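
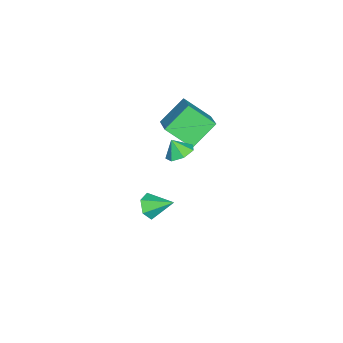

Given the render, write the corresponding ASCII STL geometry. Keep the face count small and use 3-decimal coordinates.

solid 
facet normal -0.014 -0.871 -0.492
outer loop
vertex 1.712 0.018 -3.13
vertex 1.407 0.454 -3.893
vertex 2.32 0.356 -3.746
endloop
endfacet
facet normal 0.694 0.061 0.718
outer loop
vertex 1.712 0.018 -3.13
vertex 2.32 0.356 -3.746
vertex 1.433 1.986 -3.027
endloop
endfacet
facet normal -0.014 -0.871 -0.492
outer loop
vertex 2.32 0.356 -3.746
vertex 1.407 0.454 -3.893
vertex 2.016 0.792 -4.509
endloop
endfacet
facet normal 0.865 0.498 -0.060
outer loop
vertex 2.32 0.356 -3.746
vertex 2.016 0.792 -4.509
vertex 1.433 1.986 -3.027
endloop
endfacet
facet normal -0.014 -0.871 -0.492
outer loop
vertex 2.016 0.792 -4.509
vertex 1.407 0.454 -3.893
vertex 1.102 0.89 -4.656
endloop
endfacet
facet normal 0.178 0.799 -0.574
outer loop
vertex 2.016 0.792 -4.509
vertex 1.102 0.89 -4.656
vertex 1.433 1.986 -3.027
endloop
endfacet
facet normal -0.015 -0.871 -0.492
outer loop
vertex 1.102 0.89 -4.656
vertex 1.407 0.454 -3.893
vertex 0.494 0.552 -4.039
endloop
endfacet
facet normal -0.682 0.664 -0.308
outer loop
vertex 1.102 0.89 -4.656
vertex 0.494 0.552 -4.039
vertex 1.433 1.986 -3.027
endloop
endfacet
facet normal -0.015 -0.871 -0.492
outer loop
vertex 0.494 0.552 -4.039
vertex 1.407 0.454 -3.893
vertex 0.798 0.116 -3.276
endloop
endfacet
facet normal -0.853 0.227 0.470
outer loop
vertex 0.494 0.552 -4.039
vertex 0.798 0.116 -3.276
vertex 1.433 1.986 -3.027
endloop
endfacet
facet normal -0.015 -0.871 -0.492
outer loop
vertex 0.798 0.116 -3.276
vertex 1.407 0.454 -3.893
vertex 1.712 0.018 -3.13
endloop
endfacet
facet normal -0.165 -0.075 0.983
outer loop
vertex 0.798 0.116 -3.276
vertex 1.712 0.018 -3.13
vertex 1.433 1.986 -3.027
endloop
endfacet
facet normal -0.605 0.475 0.639
outer loop
vertex -1.494 1.617 4.109
vertex 0.081 2.416 5.005
vertex -1.583 3.251 2.809
endloop
endfacet
facet normal -0.795 -0.404 -0.453
outer loop
vertex -0.301 2.244 1.455
vertex -1.494 1.617 4.109
vertex -1.583 3.251 2.809
endloop
endfacet
facet normal -0.605 0.475 0.639
outer loop
vertex -1.583 3.251 2.809
vertex 0.081 2.416 5.005
vertex -0.009 4.05 3.705
endloop
endfacet
facet normal -0.043 0.782 -0.622
outer loop
vertex -0.009 4.05 3.705
vertex -0.301 2.244 1.455
vertex -1.583 3.251 2.809
endloop
endfacet
facet normal 0.043 -0.782 0.622
outer loop
vertex -1.494 1.617 4.109
vertex 1.363 1.409 3.651
vertex 0.081 2.416 5.005
endloop
endfacet
facet normal -0.795 -0.404 -0.453
outer loop
vertex -0.211 0.61 2.755
vertex -1.494 1.617 4.109
vertex -0.301 2.244 1.455
endloop
endfacet
facet normal 0.043 -0.782 0.622
outer loop
vertex -0.211 0.61 2.755
vertex 1.363 1.409 3.651
vertex -1.494 1.617 4.109
endloop
endfacet
facet normal 0.795 0.404 0.453
outer loop
vertex 0.081 2.416 5.005
vertex 1.363 1.409 3.651
vertex -0.009 4.05 3.705
endloop
endfacet
facet normal -0.043 0.782 -0.622
outer loop
vertex 1.274 3.043 2.351
vertex -0.301 2.244 1.455
vertex -0.009 4.05 3.705
endloop
endfacet
facet normal 0.795 0.404 0.453
outer loop
vertex -0.009 4.05 3.705
vertex 1.363 1.409 3.651
vertex 1.274 3.043 2.351
endloop
endfacet
facet normal 0.605 -0.475 -0.639
outer loop
vertex 1.274 3.043 2.351
vertex -0.211 0.61 2.755
vertex -0.301 2.244 1.455
endloop
endfacet
facet normal 0.605 -0.475 -0.639
outer loop
vertex 1.363 1.409 3.651
vertex -0.211 0.61 2.755
vertex 1.274 3.043 2.351
endloop
endfacet
facet normal 0.078 0.499 -0.863
outer loop
vertex 3.955 2.662 3.428
vertex 3.072 2.879 3.474
vertex 3.787 3.337 3.803
endloop
endfacet
facet normal 0.729 -0.185 0.660
outer loop
vertex 3.955 2.662 3.428
vertex 3.787 3.337 3.803
vertex 2.988 2.341 4.406
endloop
endfacet
facet normal 0.078 0.499 -0.863
outer loop
vertex 3.787 3.337 3.803
vertex 3.072 2.879 3.474
vertex 3.08 3.667 3.93
endloop
endfacet
facet normal 0.304 0.303 0.903
outer loop
vertex 3.787 3.337 3.803
vertex 3.08 3.667 3.93
vertex 2.988 2.341 4.406
endloop
endfacet
facet normal 0.079 0.499 -0.863
outer loop
vertex 3.08 3.667 3.93
vertex 3.072 2.879 3.474
vertex 2.368 3.404 3.713
endloop
endfacet
facet normal -0.386 0.335 0.859
outer loop
vertex 3.08 3.667 3.93
vertex 2.368 3.404 3.713
vertex 2.988 2.341 4.406
endloop
endfacet
facet normal 0.079 0.499 -0.863
outer loop
vertex 2.368 3.404 3.713
vertex 3.072 2.879 3.474
vertex 2.186 2.746 3.316
endloop
endfacet
facet normal -0.820 -0.112 0.562
outer loop
vertex 2.368 3.404 3.713
vertex 2.186 2.746 3.316
vertex 2.988 2.341 4.406
endloop
endfacet
facet normal 0.079 0.499 -0.863
outer loop
vertex 2.186 2.746 3.316
vertex 3.072 2.879 3.474
vertex 2.671 2.188 3.038
endloop
endfacet
facet normal -0.673 -0.702 0.234
outer loop
vertex 2.186 2.746 3.316
vertex 2.671 2.188 3.038
vertex 2.988 2.341 4.406
endloop
endfacet
facet normal 0.078 0.499 -0.863
outer loop
vertex 2.671 2.188 3.038
vertex 3.072 2.879 3.474
vertex 3.458 2.151 3.088
endloop
endfacet
facet normal -0.054 -0.991 0.123
outer loop
vertex 2.671 2.188 3.038
vertex 3.458 2.151 3.088
vertex 2.988 2.341 4.406
endloop
endfacet
facet normal 0.078 0.499 -0.863
outer loop
vertex 3.458 2.151 3.088
vertex 3.072 2.879 3.474
vertex 3.955 2.662 3.428
endloop
endfacet
facet normal 0.569 -0.761 0.312
outer loop
vertex 3.458 2.151 3.088
vertex 3.955 2.662 3.428
vertex 2.988 2.341 4.406
endloop
endfacet

endsolid


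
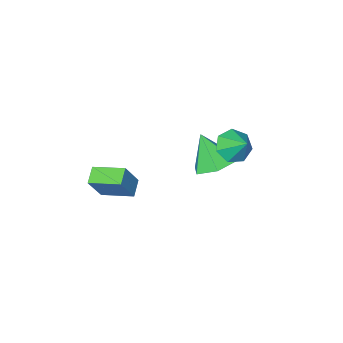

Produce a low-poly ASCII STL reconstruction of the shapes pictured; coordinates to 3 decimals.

solid 
facet normal -0.026 -0.747 -0.665
outer loop
vertex -0.421 0.788 -0.158
vertex -1.047 0.38 0.325
vertex -1.15 0.97 -0.334
endloop
endfacet
facet normal 0.293 0.920 -0.261
outer loop
vertex -0.421 0.788 -0.158
vertex -1.15 0.97 -0.334
vertex -1.013 1.36 1.195
endloop
endfacet
facet normal -0.027 -0.747 -0.664
outer loop
vertex -1.15 0.97 -0.334
vertex -1.047 0.38 0.325
vertex -1.802 0.708 -0.013
endloop
endfacet
facet normal -0.443 0.877 -0.184
outer loop
vertex -1.15 0.97 -0.334
vertex -1.802 0.708 -0.013
vertex -1.013 1.36 1.195
endloop
endfacet
facet normal -0.027 -0.747 -0.664
outer loop
vertex -1.802 0.708 -0.013
vertex -1.047 0.38 0.325
vertex -1.886 0.2 0.562
endloop
endfacet
facet normal -0.834 0.468 0.292
outer loop
vertex -1.802 0.708 -0.013
vertex -1.886 0.2 0.562
vertex -1.013 1.36 1.195
endloop
endfacet
facet normal -0.027 -0.748 -0.663
outer loop
vertex -1.886 0.2 0.562
vertex -1.047 0.38 0.325
vertex -1.338 -0.172 0.959
endloop
endfacet
facet normal -0.587 -0.000 0.810
outer loop
vertex -1.886 0.2 0.562
vertex -1.338 -0.172 0.959
vertex -1.013 1.36 1.195
endloop
endfacet
facet normal -0.026 -0.748 -0.663
outer loop
vertex -1.338 -0.172 0.959
vertex -1.047 0.38 0.325
vertex -0.571 -0.128 0.879
endloop
endfacet
facet normal 0.112 -0.174 0.978
outer loop
vertex -1.338 -0.172 0.959
vertex -0.571 -0.128 0.879
vertex -1.013 1.36 1.195
endloop
endfacet
facet normal -0.026 -0.748 -0.664
outer loop
vertex -0.571 -0.128 0.879
vertex -1.047 0.38 0.325
vertex -0.163 0.299 0.382
endloop
endfacet
facet normal 0.737 0.077 0.671
outer loop
vertex -0.571 -0.128 0.879
vertex -0.163 0.299 0.382
vertex -1.013 1.36 1.195
endloop
endfacet
facet normal -0.026 -0.747 -0.664
outer loop
vertex -0.163 0.299 0.382
vertex -1.047 0.38 0.325
vertex -0.421 0.788 -0.158
endloop
endfacet
facet normal 0.818 0.563 0.120
outer loop
vertex -0.163 0.299 0.382
vertex -0.421 0.788 -0.158
vertex -1.013 1.36 1.195
endloop
endfacet
facet normal -0.113 0.490 -0.864
outer loop
vertex -0.798 -0.422 -1.872
vertex -1.333 -1.286 -2.292
vertex -1.891 -0.495 -1.77
endloop
endfacet
facet normal 0.042 0.541 0.840
outer loop
vertex -0.798 -0.422 -1.872
vertex -1.891 -0.495 -1.77
vertex -1.127 -2.174 -0.728
endloop
endfacet
facet normal -0.114 0.490 -0.864
outer loop
vertex -1.891 -0.495 -1.77
vertex -1.333 -1.286 -2.292
vertex -2.425 -1.36 -2.19
endloop
endfacet
facet normal -0.714 0.105 0.692
outer loop
vertex -1.891 -0.495 -1.77
vertex -2.425 -1.36 -2.19
vertex -1.127 -2.174 -0.728
endloop
endfacet
facet normal -0.114 0.490 -0.864
outer loop
vertex -2.425 -1.36 -2.19
vertex -1.333 -1.286 -2.292
vertex -1.867 -2.151 -2.712
endloop
endfacet
facet normal -0.703 -0.664 0.255
outer loop
vertex -2.425 -1.36 -2.19
vertex -1.867 -2.151 -2.712
vertex -1.127 -2.174 -0.728
endloop
endfacet
facet normal -0.113 0.490 -0.864
outer loop
vertex -1.867 -2.151 -2.712
vertex -1.333 -1.286 -2.292
vertex -0.774 -2.078 -2.814
endloop
endfacet
facet normal 0.063 -0.997 -0.035
outer loop
vertex -1.867 -2.151 -2.712
vertex -0.774 -2.078 -2.814
vertex -1.127 -2.174 -0.728
endloop
endfacet
facet normal -0.113 0.490 -0.864
outer loop
vertex -0.774 -2.078 -2.814
vertex -1.333 -1.286 -2.292
vertex -0.24 -1.213 -2.394
endloop
endfacet
facet normal 0.820 -0.561 0.113
outer loop
vertex -0.774 -2.078 -2.814
vertex -0.24 -1.213 -2.394
vertex -1.127 -2.174 -0.728
endloop
endfacet
facet normal -0.113 0.490 -0.864
outer loop
vertex -0.24 -1.213 -2.394
vertex -1.333 -1.286 -2.292
vertex -0.798 -0.422 -1.872
endloop
endfacet
facet normal 0.809 0.207 0.550
outer loop
vertex -0.24 -1.213 -2.394
vertex -0.798 -0.422 -1.872
vertex -1.127 -2.174 -0.728
endloop
endfacet
facet normal -0.489 -0.106 -0.866
outer loop
vertex 3.43 -2.88 -2.036
vertex 2.539 -1.649 -1.684
vertex 4.024 -2.336 -2.438
endloop
endfacet
facet normal 0.571 -0.790 -0.225
outer loop
vertex 4.781 -2.171 -1.096
vertex 3.43 -2.88 -2.036
vertex 4.024 -2.336 -2.438
endloop
endfacet
facet normal -0.489 -0.107 -0.866
outer loop
vertex 4.024 -2.336 -2.438
vertex 2.539 -1.649 -1.684
vertex 3.132 -1.105 -2.086
endloop
endfacet
facet normal 0.659 0.605 -0.446
outer loop
vertex 3.132 -1.105 -2.086
vertex 4.781 -2.171 -1.096
vertex 4.024 -2.336 -2.438
endloop
endfacet
facet normal -0.659 -0.605 0.446
outer loop
vertex 3.43 -2.88 -2.036
vertex 3.296 -1.484 -0.342
vertex 2.539 -1.649 -1.684
endloop
endfacet
facet normal 0.571 -0.789 -0.226
outer loop
vertex 4.188 -2.715 -0.694
vertex 3.43 -2.88 -2.036
vertex 4.781 -2.171 -1.096
endloop
endfacet
facet normal -0.659 -0.605 0.447
outer loop
vertex 4.188 -2.715 -0.694
vertex 3.296 -1.484 -0.342
vertex 3.43 -2.88 -2.036
endloop
endfacet
facet normal -0.571 0.789 0.225
outer loop
vertex 2.539 -1.649 -1.684
vertex 3.296 -1.484 -0.342
vertex 3.132 -1.105 -2.086
endloop
endfacet
facet normal 0.659 0.605 -0.447
outer loop
vertex 3.89 -0.94 -0.744
vertex 4.781 -2.171 -1.096
vertex 3.132 -1.105 -2.086
endloop
endfacet
facet normal -0.571 0.790 0.225
outer loop
vertex 3.132 -1.105 -2.086
vertex 3.296 -1.484 -0.342
vertex 3.89 -0.94 -0.744
endloop
endfacet
facet normal 0.489 0.107 0.866
outer loop
vertex 3.89 -0.94 -0.744
vertex 4.188 -2.715 -0.694
vertex 4.781 -2.171 -1.096
endloop
endfacet
facet normal 0.489 0.106 0.866
outer loop
vertex 3.296 -1.484 -0.342
vertex 4.188 -2.715 -0.694
vertex 3.89 -0.94 -0.744
endloop
endfacet

endsolid


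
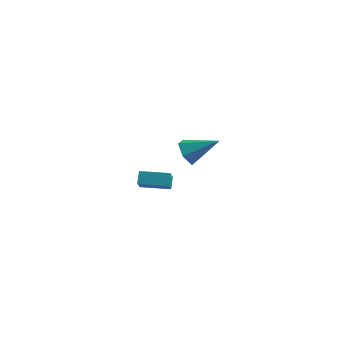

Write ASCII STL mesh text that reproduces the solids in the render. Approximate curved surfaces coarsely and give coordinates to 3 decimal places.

solid 
facet normal -0.972 -0.235 0.004
outer loop
vertex -1.979 -4.188 0.115
vertex -2.167 -3.422 -0.637
vertex -1.848 -4.739 -0.479
endloop
endfacet
facet normal 0.172 -0.703 0.690
outer loop
vertex -0.273 -4.358 -0.483
vertex -1.979 -4.188 0.115
vertex -1.848 -4.739 -0.479
endloop
endfacet
facet normal -0.972 -0.235 0.003
outer loop
vertex -1.848 -4.739 -0.479
vertex -2.167 -3.422 -0.637
vertex -2.036 -3.972 -1.23
endloop
endfacet
facet normal 0.160 -0.670 -0.725
outer loop
vertex -2.036 -3.972 -1.23
vertex -0.273 -4.358 -0.483
vertex -1.848 -4.739 -0.479
endloop
endfacet
facet normal -0.161 0.671 0.724
outer loop
vertex -1.979 -4.188 0.115
vertex -0.592 -3.041 -0.641
vertex -2.167 -3.422 -0.637
endloop
endfacet
facet normal 0.172 -0.703 0.690
outer loop
vertex -0.404 -3.808 0.11
vertex -1.979 -4.188 0.115
vertex -0.273 -4.358 -0.483
endloop
endfacet
facet normal -0.159 0.670 0.725
outer loop
vertex -0.404 -3.808 0.11
vertex -0.592 -3.041 -0.641
vertex -1.979 -4.188 0.115
endloop
endfacet
facet normal -0.172 0.703 -0.690
outer loop
vertex -2.167 -3.422 -0.637
vertex -0.592 -3.041 -0.641
vertex -2.036 -3.972 -1.23
endloop
endfacet
facet normal 0.160 -0.671 -0.724
outer loop
vertex -0.461 -3.592 -1.235
vertex -0.273 -4.358 -0.483
vertex -2.036 -3.972 -1.23
endloop
endfacet
facet normal -0.172 0.703 -0.690
outer loop
vertex -2.036 -3.972 -1.23
vertex -0.592 -3.041 -0.641
vertex -0.461 -3.592 -1.235
endloop
endfacet
facet normal 0.972 0.235 -0.003
outer loop
vertex -0.461 -3.592 -1.235
vertex -0.404 -3.808 0.11
vertex -0.273 -4.358 -0.483
endloop
endfacet
facet normal 0.972 0.235 -0.003
outer loop
vertex -0.592 -3.041 -0.641
vertex -0.404 -3.808 0.11
vertex -0.461 -3.592 -1.235
endloop
endfacet
facet normal -0.829 -0.209 -0.519
outer loop
vertex -1.776 2.679 -3.319
vertex -2.278 3.274 -2.757
vertex -1.862 3.606 -3.556
endloop
endfacet
facet normal 0.821 -0.069 -0.566
outer loop
vertex -1.776 2.679 -3.319
vertex -1.862 3.606 -3.556
vertex -0.562 3.706 -1.683
endloop
endfacet
facet normal -0.830 -0.208 -0.518
outer loop
vertex -1.862 3.606 -3.556
vertex -2.278 3.274 -2.757
vertex -2.363 4.201 -2.993
endloop
endfacet
facet normal 0.494 0.780 -0.385
outer loop
vertex -1.862 3.606 -3.556
vertex -2.363 4.201 -2.993
vertex -0.562 3.706 -1.683
endloop
endfacet
facet normal -0.829 -0.208 -0.520
outer loop
vertex -2.363 4.201 -2.993
vertex -2.278 3.274 -2.757
vertex -2.78 3.869 -2.195
endloop
endfacet
facet normal -0.019 0.927 0.376
outer loop
vertex -2.363 4.201 -2.993
vertex -2.78 3.869 -2.195
vertex -0.562 3.706 -1.683
endloop
endfacet
facet normal -0.829 -0.209 -0.519
outer loop
vertex -2.78 3.869 -2.195
vertex -2.278 3.274 -2.757
vertex -2.694 2.942 -1.958
endloop
endfacet
facet normal -0.203 0.225 0.953
outer loop
vertex -2.78 3.869 -2.195
vertex -2.694 2.942 -1.958
vertex -0.562 3.706 -1.683
endloop
endfacet
facet normal -0.829 -0.208 -0.518
outer loop
vertex -2.694 2.942 -1.958
vertex -2.278 3.274 -2.757
vertex -2.193 2.348 -2.521
endloop
endfacet
facet normal 0.125 -0.625 0.770
outer loop
vertex -2.694 2.942 -1.958
vertex -2.193 2.348 -2.521
vertex -0.562 3.706 -1.683
endloop
endfacet
facet normal -0.829 -0.208 -0.519
outer loop
vertex -2.193 2.348 -2.521
vertex -2.278 3.274 -2.757
vertex -1.776 2.679 -3.319
endloop
endfacet
facet normal 0.636 -0.772 0.012
outer loop
vertex -2.193 2.348 -2.521
vertex -1.776 2.679 -3.319
vertex -0.562 3.706 -1.683
endloop
endfacet

endsolid


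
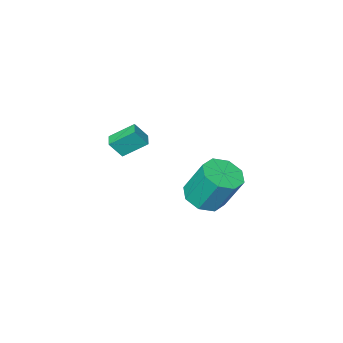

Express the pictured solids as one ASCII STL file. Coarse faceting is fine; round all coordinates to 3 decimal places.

solid 
facet normal 0.184 -0.432 -0.883
outer loop
vertex 1.283 3.114 1.496
vertex 0.45 2.429 1.657
vertex 0.562 3.412 1.2
endloop
endfacet
facet normal 0.469 0.828 -0.307
outer loop
vertex 1.283 3.114 1.496
vertex 0.562 3.412 1.2
vertex 0.883 4.055 3.421
endloop
endfacet
facet normal 0.469 0.828 -0.307
outer loop
vertex 0.883 4.055 3.421
vertex 0.562 3.412 1.2
vertex 0.162 4.354 3.125
endloop
endfacet
facet normal -0.183 0.432 0.883
outer loop
vertex 0.883 4.055 3.421
vertex 0.162 4.354 3.125
vertex 0.05 3.371 3.583
endloop
endfacet
facet normal 0.184 -0.432 -0.883
outer loop
vertex 0.562 3.412 1.2
vertex 0.45 2.429 1.657
vertex -0.224 3.135 1.172
endloop
endfacet
facet normal -0.279 0.838 -0.468
outer loop
vertex 0.562 3.412 1.2
vertex -0.224 3.135 1.172
vertex 0.162 4.354 3.125
endloop
endfacet
facet normal -0.280 0.838 -0.468
outer loop
vertex 0.162 4.354 3.125
vertex -0.224 3.135 1.172
vertex -0.624 4.076 3.097
endloop
endfacet
facet normal -0.184 0.432 0.883
outer loop
vertex 0.162 4.354 3.125
vertex -0.624 4.076 3.097
vertex 0.05 3.371 3.583
endloop
endfacet
facet normal 0.183 -0.432 -0.883
outer loop
vertex -0.224 3.135 1.172
vertex 0.45 2.429 1.657
vertex -0.616 2.444 1.429
endloop
endfacet
facet normal -0.864 0.358 -0.355
outer loop
vertex -0.224 3.135 1.172
vertex -0.616 2.444 1.429
vertex -0.624 4.076 3.097
endloop
endfacet
facet normal -0.864 0.358 -0.355
outer loop
vertex -0.624 4.076 3.097
vertex -0.616 2.444 1.429
vertex -1.016 3.386 3.354
endloop
endfacet
facet normal -0.183 0.433 0.883
outer loop
vertex -0.624 4.076 3.097
vertex -1.016 3.386 3.354
vertex 0.05 3.371 3.583
endloop
endfacet
facet normal 0.183 -0.432 -0.883
outer loop
vertex -0.616 2.444 1.429
vertex 0.45 2.429 1.657
vertex -0.383 1.745 1.819
endloop
endfacet
facet normal -0.942 -0.333 -0.033
outer loop
vertex -0.616 2.444 1.429
vertex -0.383 1.745 1.819
vertex -1.016 3.386 3.354
endloop
endfacet
facet normal -0.943 -0.332 -0.033
outer loop
vertex -1.016 3.386 3.354
vertex -0.383 1.745 1.819
vertex -0.783 2.686 3.744
endloop
endfacet
facet normal -0.184 0.431 0.883
outer loop
vertex -1.016 3.386 3.354
vertex -0.783 2.686 3.744
vertex 0.05 3.371 3.583
endloop
endfacet
facet normal 0.183 -0.432 -0.883
outer loop
vertex -0.383 1.745 1.819
vertex 0.45 2.429 1.657
vertex 0.338 1.446 2.115
endloop
endfacet
facet normal -0.469 -0.828 0.307
outer loop
vertex -0.383 1.745 1.819
vertex 0.338 1.446 2.115
vertex -0.783 2.686 3.744
endloop
endfacet
facet normal -0.469 -0.828 0.308
outer loop
vertex -0.783 2.686 3.744
vertex 0.338 1.446 2.115
vertex -0.062 2.388 4.04
endloop
endfacet
facet normal -0.184 0.432 0.883
outer loop
vertex -0.783 2.686 3.744
vertex -0.062 2.388 4.04
vertex 0.05 3.371 3.583
endloop
endfacet
facet normal 0.184 -0.432 -0.883
outer loop
vertex 0.338 1.446 2.115
vertex 0.45 2.429 1.657
vertex 1.124 1.724 2.143
endloop
endfacet
facet normal 0.280 -0.838 0.468
outer loop
vertex 0.338 1.446 2.115
vertex 1.124 1.724 2.143
vertex -0.062 2.388 4.04
endloop
endfacet
facet normal 0.279 -0.839 0.468
outer loop
vertex -0.062 2.388 4.04
vertex 1.124 1.724 2.143
vertex 0.724 2.665 4.068
endloop
endfacet
facet normal -0.184 0.432 0.883
outer loop
vertex -0.062 2.388 4.04
vertex 0.724 2.665 4.068
vertex 0.05 3.371 3.583
endloop
endfacet
facet normal 0.183 -0.433 -0.883
outer loop
vertex 1.124 1.724 2.143
vertex 0.45 2.429 1.657
vertex 1.516 2.414 1.886
endloop
endfacet
facet normal 0.864 -0.358 0.355
outer loop
vertex 1.124 1.724 2.143
vertex 1.516 2.414 1.886
vertex 0.724 2.665 4.068
endloop
endfacet
facet normal 0.864 -0.358 0.355
outer loop
vertex 0.724 2.665 4.068
vertex 1.516 2.414 1.886
vertex 1.116 3.356 3.811
endloop
endfacet
facet normal -0.183 0.432 0.883
outer loop
vertex 0.724 2.665 4.068
vertex 1.116 3.356 3.811
vertex 0.05 3.371 3.583
endloop
endfacet
facet normal 0.184 -0.431 -0.883
outer loop
vertex 1.516 2.414 1.886
vertex 0.45 2.429 1.657
vertex 1.283 3.114 1.496
endloop
endfacet
facet normal 0.943 0.332 0.033
outer loop
vertex 1.516 2.414 1.886
vertex 1.283 3.114 1.496
vertex 1.116 3.356 3.811
endloop
endfacet
facet normal 0.942 0.333 0.033
outer loop
vertex 1.116 3.356 3.811
vertex 1.283 3.114 1.496
vertex 0.883 4.055 3.421
endloop
endfacet
facet normal -0.183 0.432 0.883
outer loop
vertex 1.116 3.356 3.811
vertex 0.883 4.055 3.421
vertex 0.05 3.371 3.583
endloop
endfacet
facet normal -0.651 0.488 0.581
outer loop
vertex 0.728 -2.803 4.005
vertex 1.18 -2.133 3.949
vertex 0.157 -2.494 3.105
endloop
endfacet
facet normal -0.558 -0.827 0.070
outer loop
vertex 1.16 -3.247 2.211
vertex 0.728 -2.803 4.005
vertex 0.157 -2.494 3.105
endloop
endfacet
facet normal -0.651 0.489 0.580
outer loop
vertex 0.157 -2.494 3.105
vertex 1.18 -2.133 3.949
vertex 0.609 -1.824 3.048
endloop
endfacet
facet normal -0.514 0.278 -0.811
outer loop
vertex 0.609 -1.824 3.048
vertex 1.16 -3.247 2.211
vertex 0.157 -2.494 3.105
endloop
endfacet
facet normal 0.514 -0.279 0.811
outer loop
vertex 0.728 -2.803 4.005
vertex 2.183 -2.886 3.055
vertex 1.18 -2.133 3.949
endloop
endfacet
facet normal -0.558 -0.827 0.070
outer loop
vertex 1.731 -3.556 3.112
vertex 0.728 -2.803 4.005
vertex 1.16 -3.247 2.211
endloop
endfacet
facet normal 0.514 -0.278 0.812
outer loop
vertex 1.731 -3.556 3.112
vertex 2.183 -2.886 3.055
vertex 0.728 -2.803 4.005
endloop
endfacet
facet normal 0.558 0.827 -0.070
outer loop
vertex 1.18 -2.133 3.949
vertex 2.183 -2.886 3.055
vertex 0.609 -1.824 3.048
endloop
endfacet
facet normal -0.513 0.279 -0.812
outer loop
vertex 1.612 -2.577 2.155
vertex 1.16 -3.247 2.211
vertex 0.609 -1.824 3.048
endloop
endfacet
facet normal 0.558 0.827 -0.070
outer loop
vertex 0.609 -1.824 3.048
vertex 2.183 -2.886 3.055
vertex 1.612 -2.577 2.155
endloop
endfacet
facet normal 0.652 -0.488 -0.580
outer loop
vertex 1.612 -2.577 2.155
vertex 1.731 -3.556 3.112
vertex 1.16 -3.247 2.211
endloop
endfacet
facet normal 0.651 -0.489 -0.581
outer loop
vertex 2.183 -2.886 3.055
vertex 1.731 -3.556 3.112
vertex 1.612 -2.577 2.155
endloop
endfacet

endsolid


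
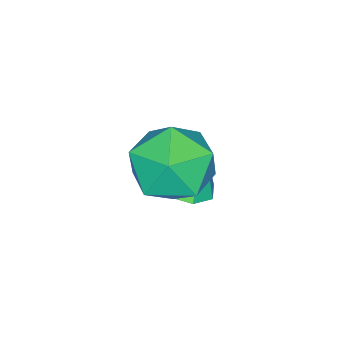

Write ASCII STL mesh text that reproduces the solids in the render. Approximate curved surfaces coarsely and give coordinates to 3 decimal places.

solid 
facet normal 0.321 -0.221 -0.921
outer loop
vertex 2.983 -2.098 -4.024
vertex 2.123 -2.217 -4.295
vertex 2.696 -1.511 -4.265
endloop
endfacet
facet normal 0.589 0.536 0.605
outer loop
vertex 2.983 -2.098 -4.024
vertex 2.696 -1.511 -4.265
vertex 1.637 -1.883 -2.905
endloop
endfacet
facet normal 0.321 -0.222 -0.921
outer loop
vertex 2.696 -1.511 -4.265
vertex 2.123 -2.217 -4.295
vertex 2.073 -1.338 -4.524
endloop
endfacet
facet normal 0.115 0.932 0.345
outer loop
vertex 2.696 -1.511 -4.265
vertex 2.073 -1.338 -4.524
vertex 1.637 -1.883 -2.905
endloop
endfacet
facet normal 0.321 -0.222 -0.921
outer loop
vertex 2.073 -1.338 -4.524
vertex 2.123 -2.217 -4.295
vertex 1.479 -1.68 -4.649
endloop
endfacet
facet normal -0.516 0.844 0.145
outer loop
vertex 2.073 -1.338 -4.524
vertex 1.479 -1.68 -4.649
vertex 1.637 -1.883 -2.905
endloop
endfacet
facet normal 0.322 -0.221 -0.921
outer loop
vertex 1.479 -1.68 -4.649
vertex 2.123 -2.217 -4.295
vertex 1.262 -2.337 -4.567
endloop
endfacet
facet normal -0.938 0.325 0.123
outer loop
vertex 1.479 -1.68 -4.649
vertex 1.262 -2.337 -4.567
vertex 1.637 -1.883 -2.905
endloop
endfacet
facet normal 0.322 -0.222 -0.921
outer loop
vertex 1.262 -2.337 -4.567
vertex 2.123 -2.217 -4.295
vertex 1.55 -2.924 -4.325
endloop
endfacet
facet normal -0.901 -0.322 0.291
outer loop
vertex 1.262 -2.337 -4.567
vertex 1.55 -2.924 -4.325
vertex 1.637 -1.883 -2.905
endloop
endfacet
facet normal 0.322 -0.222 -0.921
outer loop
vertex 1.55 -2.924 -4.325
vertex 2.123 -2.217 -4.295
vertex 2.172 -3.097 -4.066
endloop
endfacet
facet normal -0.429 -0.716 0.551
outer loop
vertex 1.55 -2.924 -4.325
vertex 2.172 -3.097 -4.066
vertex 1.637 -1.883 -2.905
endloop
endfacet
facet normal 0.321 -0.222 -0.921
outer loop
vertex 2.172 -3.097 -4.066
vertex 2.123 -2.217 -4.295
vertex 2.766 -2.755 -3.941
endloop
endfacet
facet normal 0.204 -0.628 0.751
outer loop
vertex 2.172 -3.097 -4.066
vertex 2.766 -2.755 -3.941
vertex 1.637 -1.883 -2.905
endloop
endfacet
facet normal 0.321 -0.222 -0.921
outer loop
vertex 2.766 -2.755 -3.941
vertex 2.123 -2.217 -4.295
vertex 2.983 -2.098 -4.024
endloop
endfacet
facet normal 0.625 -0.109 0.773
outer loop
vertex 2.766 -2.755 -3.941
vertex 2.983 -2.098 -4.024
vertex 1.637 -1.883 -2.905
endloop
endfacet
facet normal 0.078 0.408 0.910
outer loop
vertex 3.312 -0.59 -1.19
vertex 3.387 -1.674 -0.71
vertex 4.373 -1.106 -1.05
endloop
endfacet
facet normal 0.354 0.840 0.412
outer loop
vertex 3.312 -0.59 -1.19
vertex 4.373 -1.106 -1.05
vertex 4.128 -0.512 -2.05
endloop
endfacet
facet normal -0.159 0.985 -0.062
outer loop
vertex 3.312 -0.59 -1.19
vertex 4.128 -0.512 -2.05
vertex 2.991 -0.713 -2.327
endloop
endfacet
facet normal -0.752 0.644 0.143
outer loop
vertex 3.312 -0.59 -1.19
vertex 2.991 -0.713 -2.327
vertex 2.532 -1.432 -1.499
endloop
endfacet
facet normal -0.604 0.287 0.743
outer loop
vertex 3.312 -0.59 -1.19
vertex 2.532 -1.432 -1.499
vertex 3.387 -1.674 -0.71
endloop
endfacet
facet normal 0.872 0.484 0.074
outer loop
vertex 4.128 -0.512 -2.05
vertex 4.373 -1.106 -1.05
vertex 4.708 -1.548 -2.101
endloop
endfacet
facet normal 0.426 -0.214 0.879
outer loop
vertex 4.373 -1.106 -1.05
vertex 3.387 -1.674 -0.71
vertex 4.249 -2.267 -1.273
endloop
endfacet
facet normal -0.679 -0.410 0.610
outer loop
vertex 3.387 -1.674 -0.71
vertex 2.532 -1.432 -1.499
vertex 3.112 -2.468 -1.55
endloop
endfacet
facet normal -0.917 0.168 -0.363
outer loop
vertex 2.532 -1.432 -1.499
vertex 2.991 -0.713 -2.327
vertex 2.867 -1.874 -2.55
endloop
endfacet
facet normal 0.042 0.719 -0.694
outer loop
vertex 2.991 -0.713 -2.327
vertex 4.128 -0.512 -2.05
vertex 3.853 -1.306 -2.89
endloop
endfacet
facet normal 0.752 -0.644 -0.143
outer loop
vertex 3.928 -2.39 -2.41
vertex 4.708 -1.548 -2.101
vertex 4.249 -2.267 -1.273
endloop
endfacet
facet normal 0.159 -0.985 0.062
outer loop
vertex 3.928 -2.39 -2.41
vertex 4.249 -2.267 -1.273
vertex 3.112 -2.468 -1.55
endloop
endfacet
facet normal -0.354 -0.840 -0.412
outer loop
vertex 3.928 -2.39 -2.41
vertex 3.112 -2.468 -1.55
vertex 2.867 -1.874 -2.55
endloop
endfacet
facet normal -0.078 -0.408 -0.910
outer loop
vertex 3.928 -2.39 -2.41
vertex 2.867 -1.874 -2.55
vertex 3.853 -1.306 -2.89
endloop
endfacet
facet normal 0.604 -0.287 -0.743
outer loop
vertex 3.928 -2.39 -2.41
vertex 3.853 -1.306 -2.89
vertex 4.708 -1.548 -2.101
endloop
endfacet
facet normal 0.917 -0.168 0.363
outer loop
vertex 4.249 -2.267 -1.273
vertex 4.708 -1.548 -2.101
vertex 4.373 -1.106 -1.05
endloop
endfacet
facet normal -0.042 -0.719 0.694
outer loop
vertex 3.112 -2.468 -1.55
vertex 4.249 -2.267 -1.273
vertex 3.387 -1.674 -0.71
endloop
endfacet
facet normal -0.872 -0.484 -0.074
outer loop
vertex 2.867 -1.874 -2.55
vertex 3.112 -2.468 -1.55
vertex 2.532 -1.432 -1.499
endloop
endfacet
facet normal -0.426 0.214 -0.879
outer loop
vertex 3.853 -1.306 -2.89
vertex 2.867 -1.874 -2.55
vertex 2.991 -0.713 -2.327
endloop
endfacet
facet normal 0.679 0.410 -0.610
outer loop
vertex 4.708 -1.548 -2.101
vertex 3.853 -1.306 -2.89
vertex 4.128 -0.512 -2.05
endloop
endfacet

endsolid


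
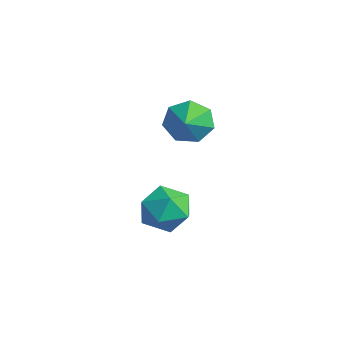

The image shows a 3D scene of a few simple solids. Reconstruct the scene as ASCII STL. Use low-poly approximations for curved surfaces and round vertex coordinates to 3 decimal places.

solid 
facet normal -0.736 0.529 -0.422
outer loop
vertex -3.301 4.295 1.79
vertex -3.844 4.173 2.584
vertex -3.217 4.886 2.384
endloop
endfacet
facet normal 0.984 0.035 -0.174
outer loop
vertex -3.301 4.295 1.79
vertex -3.217 4.886 2.384
vertex -3.056 3.607 3.036
endloop
endfacet
facet normal -0.736 0.529 -0.422
outer loop
vertex -3.217 4.886 2.384
vertex -3.844 4.173 2.584
vertex -3.605 4.94 3.129
endloop
endfacet
facet normal 0.849 0.321 0.419
outer loop
vertex -3.217 4.886 2.384
vertex -3.605 4.94 3.129
vertex -3.056 3.607 3.036
endloop
endfacet
facet normal -0.737 0.529 -0.421
outer loop
vertex -3.605 4.94 3.129
vertex -3.844 4.173 2.584
vertex -4.173 4.416 3.464
endloop
endfacet
facet normal 0.426 0.113 0.898
outer loop
vertex -3.605 4.94 3.129
vertex -4.173 4.416 3.464
vertex -3.056 3.607 3.036
endloop
endfacet
facet normal -0.737 0.529 -0.421
outer loop
vertex -4.173 4.416 3.464
vertex -3.844 4.173 2.584
vertex -4.493 3.71 3.137
endloop
endfacet
facet normal 0.032 -0.432 0.901
outer loop
vertex -4.173 4.416 3.464
vertex -4.493 3.71 3.137
vertex -3.056 3.607 3.036
endloop
endfacet
facet normal -0.736 0.530 -0.421
outer loop
vertex -4.493 3.71 3.137
vertex -3.844 4.173 2.584
vertex -4.325 3.353 2.394
endloop
endfacet
facet normal -0.035 -0.904 0.426
outer loop
vertex -4.493 3.71 3.137
vertex -4.325 3.353 2.394
vertex -3.056 3.607 3.036
endloop
endfacet
facet normal -0.736 0.529 -0.422
outer loop
vertex -4.325 3.353 2.394
vertex -3.844 4.173 2.584
vertex -3.794 3.613 1.794
endloop
endfacet
facet normal 0.274 -0.947 -0.168
outer loop
vertex -4.325 3.353 2.394
vertex -3.794 3.613 1.794
vertex -3.056 3.607 3.036
endloop
endfacet
facet normal -0.736 0.530 -0.422
outer loop
vertex -3.794 3.613 1.794
vertex -3.844 4.173 2.584
vertex -3.301 4.295 1.79
endloop
endfacet
facet normal 0.728 -0.529 -0.435
outer loop
vertex -3.794 3.613 1.794
vertex -3.301 4.295 1.79
vertex -3.056 3.607 3.036
endloop
endfacet
facet normal -0.923 0.151 -0.354
outer loop
vertex -4.277 3.257 -2.588
vertex -4.708 2.75 -1.681
vertex -4.529 3.86 -1.673
endloop
endfacet
facet normal -0.479 0.667 -0.571
outer loop
vertex -4.277 3.257 -2.588
vertex -4.529 3.86 -1.673
vertex -3.576 4.063 -2.235
endloop
endfacet
facet normal 0.055 0.360 -0.931
outer loop
vertex -4.277 3.257 -2.588
vertex -3.576 4.063 -2.235
vertex -3.166 3.078 -2.592
endloop
endfacet
facet normal -0.059 -0.344 -0.937
outer loop
vertex -4.277 3.257 -2.588
vertex -3.166 3.078 -2.592
vertex -3.866 2.266 -2.25
endloop
endfacet
facet normal -0.664 -0.473 -0.580
outer loop
vertex -4.277 3.257 -2.588
vertex -3.866 2.266 -2.25
vertex -4.708 2.75 -1.681
endloop
endfacet
facet normal -0.204 0.979 0.008
outer loop
vertex -3.576 4.063 -2.235
vertex -4.529 3.86 -1.673
vertex -3.574 4.054 -1.11
endloop
endfacet
facet normal -0.922 0.146 0.359
outer loop
vertex -4.529 3.86 -1.673
vertex -4.708 2.75 -1.681
vertex -4.274 3.242 -0.768
endloop
endfacet
facet normal -0.501 -0.865 -0.006
outer loop
vertex -4.708 2.75 -1.681
vertex -3.866 2.266 -2.25
vertex -3.864 2.257 -1.125
endloop
endfacet
facet normal 0.477 -0.657 -0.583
outer loop
vertex -3.866 2.266 -2.25
vertex -3.166 3.078 -2.592
vertex -2.911 2.46 -1.687
endloop
endfacet
facet normal 0.661 0.483 -0.574
outer loop
vertex -3.166 3.078 -2.592
vertex -3.576 4.063 -2.235
vertex -2.732 3.57 -1.679
endloop
endfacet
facet normal 0.059 0.344 0.937
outer loop
vertex -3.163 3.063 -0.772
vertex -3.574 4.054 -1.11
vertex -4.274 3.242 -0.768
endloop
endfacet
facet normal -0.055 -0.360 0.931
outer loop
vertex -3.163 3.063 -0.772
vertex -4.274 3.242 -0.768
vertex -3.864 2.257 -1.125
endloop
endfacet
facet normal 0.479 -0.667 0.571
outer loop
vertex -3.163 3.063 -0.772
vertex -3.864 2.257 -1.125
vertex -2.911 2.46 -1.687
endloop
endfacet
facet normal 0.923 -0.151 0.354
outer loop
vertex -3.163 3.063 -0.772
vertex -2.911 2.46 -1.687
vertex -2.732 3.57 -1.679
endloop
endfacet
facet normal 0.664 0.473 0.580
outer loop
vertex -3.163 3.063 -0.772
vertex -2.732 3.57 -1.679
vertex -3.574 4.054 -1.11
endloop
endfacet
facet normal -0.477 0.657 0.583
outer loop
vertex -4.274 3.242 -0.768
vertex -3.574 4.054 -1.11
vertex -4.529 3.86 -1.673
endloop
endfacet
facet normal -0.661 -0.483 0.574
outer loop
vertex -3.864 2.257 -1.125
vertex -4.274 3.242 -0.768
vertex -4.708 2.75 -1.681
endloop
endfacet
facet normal 0.204 -0.979 -0.008
outer loop
vertex -2.911 2.46 -1.687
vertex -3.864 2.257 -1.125
vertex -3.866 2.266 -2.25
endloop
endfacet
facet normal 0.922 -0.146 -0.359
outer loop
vertex -2.732 3.57 -1.679
vertex -2.911 2.46 -1.687
vertex -3.166 3.078 -2.592
endloop
endfacet
facet normal 0.501 0.865 0.006
outer loop
vertex -3.574 4.054 -1.11
vertex -2.732 3.57 -1.679
vertex -3.576 4.063 -2.235
endloop
endfacet

endsolid


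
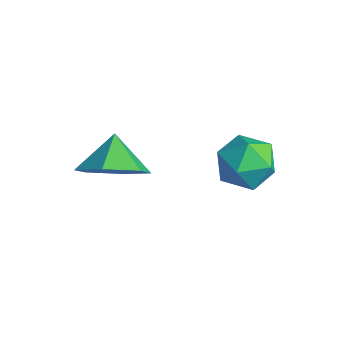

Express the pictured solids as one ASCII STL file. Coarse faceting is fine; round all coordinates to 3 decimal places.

solid 
facet normal -0.525 -0.172 0.834
outer loop
vertex -2.145 4.12 3.198
vertex -1.889 3.319 3.194
vertex -1.438 3.902 3.598
endloop
endfacet
facet normal -0.302 0.505 0.809
outer loop
vertex -2.145 4.12 3.198
vertex -1.438 3.902 3.598
vertex -1.463 4.611 3.146
endloop
endfacet
facet normal -0.560 0.801 0.212
outer loop
vertex -2.145 4.12 3.198
vertex -1.463 4.611 3.146
vertex -1.93 4.466 2.461
endloop
endfacet
facet normal -0.943 0.305 -0.132
outer loop
vertex -2.145 4.12 3.198
vertex -1.93 4.466 2.461
vertex -2.193 3.667 2.491
endloop
endfacet
facet normal -0.921 -0.296 0.252
outer loop
vertex -2.145 4.12 3.198
vertex -2.193 3.667 2.491
vertex -1.889 3.319 3.194
endloop
endfacet
facet normal 0.410 0.500 0.762
outer loop
vertex -1.463 4.611 3.146
vertex -1.438 3.902 3.598
vertex -0.787 4.113 3.109
endloop
endfacet
facet normal 0.049 -0.594 0.803
outer loop
vertex -1.438 3.902 3.598
vertex -1.889 3.319 3.194
vertex -1.05 3.314 3.139
endloop
endfacet
facet normal -0.592 -0.794 -0.137
outer loop
vertex -1.889 3.319 3.194
vertex -2.193 3.667 2.491
vertex -1.517 3.169 2.454
endloop
endfacet
facet normal -0.627 0.178 -0.758
outer loop
vertex -2.193 3.667 2.491
vertex -1.93 4.466 2.461
vertex -1.542 3.878 2.002
endloop
endfacet
facet normal -0.007 0.979 -0.202
outer loop
vertex -1.93 4.466 2.461
vertex -1.463 4.611 3.146
vertex -1.091 4.461 2.406
endloop
endfacet
facet normal 0.943 -0.305 0.132
outer loop
vertex -0.835 3.66 2.402
vertex -0.787 4.113 3.109
vertex -1.05 3.314 3.139
endloop
endfacet
facet normal 0.560 -0.801 -0.212
outer loop
vertex -0.835 3.66 2.402
vertex -1.05 3.314 3.139
vertex -1.517 3.169 2.454
endloop
endfacet
facet normal 0.302 -0.505 -0.809
outer loop
vertex -0.835 3.66 2.402
vertex -1.517 3.169 2.454
vertex -1.542 3.878 2.002
endloop
endfacet
facet normal 0.525 0.172 -0.834
outer loop
vertex -0.835 3.66 2.402
vertex -1.542 3.878 2.002
vertex -1.091 4.461 2.406
endloop
endfacet
facet normal 0.921 0.296 -0.252
outer loop
vertex -0.835 3.66 2.402
vertex -1.091 4.461 2.406
vertex -0.787 4.113 3.109
endloop
endfacet
facet normal 0.627 -0.178 0.758
outer loop
vertex -1.05 3.314 3.139
vertex -0.787 4.113 3.109
vertex -1.438 3.902 3.598
endloop
endfacet
facet normal 0.007 -0.979 0.202
outer loop
vertex -1.517 3.169 2.454
vertex -1.05 3.314 3.139
vertex -1.889 3.319 3.194
endloop
endfacet
facet normal -0.410 -0.500 -0.762
outer loop
vertex -1.542 3.878 2.002
vertex -1.517 3.169 2.454
vertex -2.193 3.667 2.491
endloop
endfacet
facet normal -0.049 0.594 -0.803
outer loop
vertex -1.091 4.461 2.406
vertex -1.542 3.878 2.002
vertex -1.93 4.466 2.461
endloop
endfacet
facet normal 0.592 0.794 0.137
outer loop
vertex -0.787 4.113 3.109
vertex -1.091 4.461 2.406
vertex -1.463 4.611 3.146
endloop
endfacet
facet normal 0.643 -0.455 -0.617
outer loop
vertex -3.232 0.906 2.69
vertex -3.59 1.412 1.944
vertex -2.847 1.765 2.458
endloop
endfacet
facet normal 0.127 0.205 0.970
outer loop
vertex -3.232 0.906 2.69
vertex -2.847 1.765 2.458
vertex -4.29 1.908 2.616
endloop
endfacet
facet normal 0.643 -0.454 -0.617
outer loop
vertex -2.847 1.765 2.458
vertex -3.59 1.412 1.944
vertex -3.205 2.272 1.712
endloop
endfacet
facet normal 0.140 0.849 0.510
outer loop
vertex -2.847 1.765 2.458
vertex -3.205 2.272 1.712
vertex -4.29 1.908 2.616
endloop
endfacet
facet normal 0.643 -0.454 -0.617
outer loop
vertex -3.205 2.272 1.712
vertex -3.59 1.412 1.944
vertex -3.948 1.919 1.198
endloop
endfacet
facet normal -0.379 0.921 -0.084
outer loop
vertex -3.205 2.272 1.712
vertex -3.948 1.919 1.198
vertex -4.29 1.908 2.616
endloop
endfacet
facet normal 0.642 -0.455 -0.617
outer loop
vertex -3.948 1.919 1.198
vertex -3.59 1.412 1.944
vertex -4.333 1.06 1.43
endloop
endfacet
facet normal -0.911 0.350 -0.217
outer loop
vertex -3.948 1.919 1.198
vertex -4.333 1.06 1.43
vertex -4.29 1.908 2.616
endloop
endfacet
facet normal 0.642 -0.454 -0.618
outer loop
vertex -4.333 1.06 1.43
vertex -3.59 1.412 1.944
vertex -3.975 0.553 2.175
endloop
endfacet
facet normal -0.924 -0.294 0.244
outer loop
vertex -4.333 1.06 1.43
vertex -3.975 0.553 2.175
vertex -4.29 1.908 2.616
endloop
endfacet
facet normal 0.643 -0.454 -0.617
outer loop
vertex -3.975 0.553 2.175
vertex -3.59 1.412 1.944
vertex -3.232 0.906 2.69
endloop
endfacet
facet normal -0.406 -0.367 0.837
outer loop
vertex -3.975 0.553 2.175
vertex -3.232 0.906 2.69
vertex -4.29 1.908 2.616
endloop
endfacet

endsolid


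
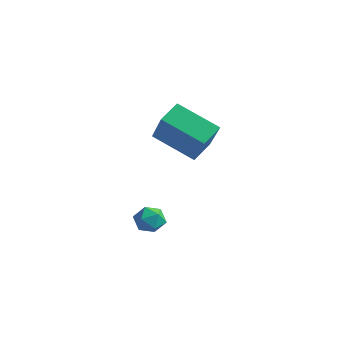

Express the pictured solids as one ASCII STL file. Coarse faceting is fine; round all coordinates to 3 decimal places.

solid 
facet normal -0.564 0.353 -0.746
outer loop
vertex -4.405 0.04 3.4
vertex -2.757 0.643 2.44
vertex -4.345 -0.916 2.902
endloop
endfacet
facet normal -0.824 -0.302 0.480
outer loop
vertex -3.183 -1.643 4.44
vertex -4.405 0.04 3.4
vertex -4.345 -0.916 2.902
endloop
endfacet
facet normal -0.564 0.353 -0.747
outer loop
vertex -4.345 -0.916 2.902
vertex -2.757 0.643 2.44
vertex -2.697 -0.314 1.942
endloop
endfacet
facet normal 0.055 -0.886 -0.461
outer loop
vertex -2.697 -0.314 1.942
vertex -3.183 -1.643 4.44
vertex -4.345 -0.916 2.902
endloop
endfacet
facet normal -0.056 0.886 0.461
outer loop
vertex -4.405 0.04 3.4
vertex -1.595 -0.084 3.978
vertex -2.757 0.643 2.44
endloop
endfacet
facet normal -0.824 -0.301 0.480
outer loop
vertex -3.243 -0.686 4.938
vertex -4.405 0.04 3.4
vertex -3.183 -1.643 4.44
endloop
endfacet
facet normal -0.056 0.886 0.460
outer loop
vertex -3.243 -0.686 4.938
vertex -1.595 -0.084 3.978
vertex -4.405 0.04 3.4
endloop
endfacet
facet normal 0.824 0.301 -0.480
outer loop
vertex -2.757 0.643 2.44
vertex -1.595 -0.084 3.978
vertex -2.697 -0.314 1.942
endloop
endfacet
facet normal 0.056 -0.886 -0.460
outer loop
vertex -1.535 -1.04 3.48
vertex -3.183 -1.643 4.44
vertex -2.697 -0.314 1.942
endloop
endfacet
facet normal 0.824 0.302 -0.480
outer loop
vertex -2.697 -0.314 1.942
vertex -1.595 -0.084 3.978
vertex -1.535 -1.04 3.48
endloop
endfacet
facet normal 0.564 -0.353 0.746
outer loop
vertex -1.535 -1.04 3.48
vertex -3.243 -0.686 4.938
vertex -3.183 -1.643 4.44
endloop
endfacet
facet normal 0.564 -0.353 0.746
outer loop
vertex -1.595 -0.084 3.978
vertex -3.243 -0.686 4.938
vertex -1.535 -1.04 3.48
endloop
endfacet
facet normal -0.445 0.513 0.734
outer loop
vertex -3.869 -1.836 -0.674
vertex -3.511 -2.199 -0.203
vertex -3.25 -1.609 -0.457
endloop
endfacet
facet normal -0.385 0.911 0.146
outer loop
vertex -3.869 -1.836 -0.674
vertex -3.25 -1.609 -0.457
vertex -3.417 -1.572 -1.13
endloop
endfacet
facet normal -0.723 0.574 -0.384
outer loop
vertex -3.869 -1.836 -0.674
vertex -3.417 -1.572 -1.13
vertex -3.782 -2.14 -1.292
endloop
endfacet
facet normal -0.992 -0.034 -0.123
outer loop
vertex -3.869 -1.836 -0.674
vertex -3.782 -2.14 -1.292
vertex -3.84 -2.527 -0.719
endloop
endfacet
facet normal -0.820 -0.071 0.568
outer loop
vertex -3.869 -1.836 -0.674
vertex -3.84 -2.527 -0.719
vertex -3.511 -2.199 -0.203
endloop
endfacet
facet normal 0.307 0.951 -0.024
outer loop
vertex -3.417 -1.572 -1.13
vertex -3.25 -1.609 -0.457
vertex -2.78 -1.773 -0.941
endloop
endfacet
facet normal 0.210 0.307 0.928
outer loop
vertex -3.25 -1.609 -0.457
vertex -3.511 -2.199 -0.203
vertex -2.838 -2.16 -0.368
endloop
endfacet
facet normal -0.397 -0.639 0.659
outer loop
vertex -3.511 -2.199 -0.203
vertex -3.84 -2.527 -0.719
vertex -3.203 -2.728 -0.53
endloop
endfacet
facet normal -0.674 -0.578 -0.459
outer loop
vertex -3.84 -2.527 -0.719
vertex -3.782 -2.14 -1.292
vertex -3.37 -2.691 -1.203
endloop
endfacet
facet normal -0.240 0.406 -0.882
outer loop
vertex -3.782 -2.14 -1.292
vertex -3.417 -1.572 -1.13
vertex -3.109 -2.101 -1.457
endloop
endfacet
facet normal 0.992 0.034 0.123
outer loop
vertex -2.751 -2.464 -0.986
vertex -2.78 -1.773 -0.941
vertex -2.838 -2.16 -0.368
endloop
endfacet
facet normal 0.723 -0.574 0.384
outer loop
vertex -2.751 -2.464 -0.986
vertex -2.838 -2.16 -0.368
vertex -3.203 -2.728 -0.53
endloop
endfacet
facet normal 0.385 -0.911 -0.146
outer loop
vertex -2.751 -2.464 -0.986
vertex -3.203 -2.728 -0.53
vertex -3.37 -2.691 -1.203
endloop
endfacet
facet normal 0.445 -0.513 -0.734
outer loop
vertex -2.751 -2.464 -0.986
vertex -3.37 -2.691 -1.203
vertex -3.109 -2.101 -1.457
endloop
endfacet
facet normal 0.820 0.071 -0.568
outer loop
vertex -2.751 -2.464 -0.986
vertex -3.109 -2.101 -1.457
vertex -2.78 -1.773 -0.941
endloop
endfacet
facet normal 0.674 0.578 0.459
outer loop
vertex -2.838 -2.16 -0.368
vertex -2.78 -1.773 -0.941
vertex -3.25 -1.609 -0.457
endloop
endfacet
facet normal 0.240 -0.406 0.882
outer loop
vertex -3.203 -2.728 -0.53
vertex -2.838 -2.16 -0.368
vertex -3.511 -2.199 -0.203
endloop
endfacet
facet normal -0.307 -0.951 0.024
outer loop
vertex -3.37 -2.691 -1.203
vertex -3.203 -2.728 -0.53
vertex -3.84 -2.527 -0.719
endloop
endfacet
facet normal -0.210 -0.307 -0.928
outer loop
vertex -3.109 -2.101 -1.457
vertex -3.37 -2.691 -1.203
vertex -3.782 -2.14 -1.292
endloop
endfacet
facet normal 0.397 0.639 -0.659
outer loop
vertex -2.78 -1.773 -0.941
vertex -3.109 -2.101 -1.457
vertex -3.417 -1.572 -1.13
endloop
endfacet

endsolid


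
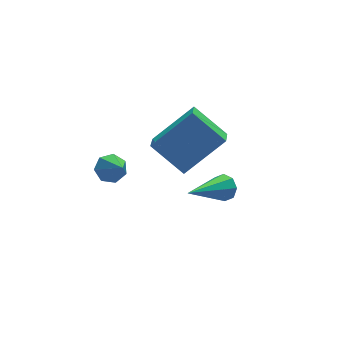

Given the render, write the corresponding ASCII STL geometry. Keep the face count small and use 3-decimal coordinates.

solid 
facet normal 0.827 0.305 -0.472
outer loop
vertex 3.92 -0.917 3.309
vertex 3.663 -0.542 3.101
vertex 3.925 -0.599 3.523
endloop
endfacet
facet normal 0.341 -0.529 0.777
outer loop
vertex 3.92 -0.917 3.309
vertex 3.925 -0.599 3.523
vertex 2.157 -1.098 3.959
endloop
endfacet
facet normal 0.827 0.305 -0.472
outer loop
vertex 3.925 -0.599 3.523
vertex 3.663 -0.542 3.101
vertex 3.776 -0.248 3.489
endloop
endfacet
facet normal 0.189 0.174 0.966
outer loop
vertex 3.925 -0.599 3.523
vertex 3.776 -0.248 3.489
vertex 2.157 -1.098 3.959
endloop
endfacet
facet normal 0.827 0.305 -0.472
outer loop
vertex 3.776 -0.248 3.489
vertex 3.663 -0.542 3.101
vertex 3.561 -0.069 3.228
endloop
endfacet
facet normal -0.192 0.729 0.658
outer loop
vertex 3.776 -0.248 3.489
vertex 3.561 -0.069 3.228
vertex 2.157 -1.098 3.959
endloop
endfacet
facet normal 0.827 0.305 -0.473
outer loop
vertex 3.561 -0.069 3.228
vertex 3.663 -0.542 3.101
vertex 3.405 -0.167 2.892
endloop
endfacet
facet normal -0.580 0.814 0.032
outer loop
vertex 3.561 -0.069 3.228
vertex 3.405 -0.167 2.892
vertex 2.157 -1.098 3.959
endloop
endfacet
facet normal 0.827 0.306 -0.472
outer loop
vertex 3.405 -0.167 2.892
vertex 3.663 -0.542 3.101
vertex 3.401 -0.485 2.679
endloop
endfacet
facet normal -0.748 0.376 -0.547
outer loop
vertex 3.405 -0.167 2.892
vertex 3.401 -0.485 2.679
vertex 2.157 -1.098 3.959
endloop
endfacet
facet normal 0.827 0.307 -0.472
outer loop
vertex 3.401 -0.485 2.679
vertex 3.663 -0.542 3.101
vertex 3.55 -0.836 2.712
endloop
endfacet
facet normal -0.597 -0.322 -0.735
outer loop
vertex 3.401 -0.485 2.679
vertex 3.55 -0.836 2.712
vertex 2.157 -1.098 3.959
endloop
endfacet
facet normal 0.827 0.306 -0.471
outer loop
vertex 3.55 -0.836 2.712
vertex 3.663 -0.542 3.101
vertex 3.765 -1.015 2.973
endloop
endfacet
facet normal -0.215 -0.879 -0.425
outer loop
vertex 3.55 -0.836 2.712
vertex 3.765 -1.015 2.973
vertex 2.157 -1.098 3.959
endloop
endfacet
facet normal 0.827 0.306 -0.471
outer loop
vertex 3.765 -1.015 2.973
vertex 3.663 -0.542 3.101
vertex 3.92 -0.917 3.309
endloop
endfacet
facet normal 0.173 -0.964 0.201
outer loop
vertex 3.765 -1.015 2.973
vertex 3.92 -0.917 3.309
vertex 2.157 -1.098 3.959
endloop
endfacet
facet normal 0.003 0.728 -0.686
outer loop
vertex 2.197 4.029 0.9
vertex 1.633 3.939 0.802
vertex 1.881 4.298 1.184
endloop
endfacet
facet normal 0.734 0.167 0.658
outer loop
vertex 2.197 4.029 0.9
vertex 1.881 4.298 1.184
vertex 1.627 2.841 1.838
endloop
endfacet
facet normal 0.003 0.728 -0.686
outer loop
vertex 1.881 4.298 1.184
vertex 1.633 3.939 0.802
vertex 1.378 4.297 1.181
endloop
endfacet
facet normal -0.006 0.410 0.912
outer loop
vertex 1.881 4.298 1.184
vertex 1.378 4.297 1.181
vertex 1.627 2.841 1.838
endloop
endfacet
facet normal 0.004 0.728 -0.685
outer loop
vertex 1.378 4.297 1.181
vertex 1.633 3.939 0.802
vertex 1.066 4.027 0.892
endloop
endfacet
facet normal -0.743 0.165 0.648
outer loop
vertex 1.378 4.297 1.181
vertex 1.066 4.027 0.892
vertex 1.627 2.841 1.838
endloop
endfacet
facet normal 0.004 0.727 -0.687
outer loop
vertex 1.066 4.027 0.892
vertex 1.633 3.939 0.802
vertex 1.181 3.69 0.536
endloop
endfacet
facet normal -0.921 -0.384 0.065
outer loop
vertex 1.066 4.027 0.892
vertex 1.181 3.69 0.536
vertex 1.627 2.841 1.838
endloop
endfacet
facet normal 0.003 0.727 -0.686
outer loop
vertex 1.181 3.69 0.536
vertex 1.633 3.939 0.802
vertex 1.636 3.541 0.38
endloop
endfacet
facet normal -0.406 -0.823 -0.398
outer loop
vertex 1.181 3.69 0.536
vertex 1.636 3.541 0.38
vertex 1.627 2.841 1.838
endloop
endfacet
facet normal 0.003 0.727 -0.686
outer loop
vertex 1.636 3.541 0.38
vertex 1.633 3.939 0.802
vertex 2.088 3.692 0.542
endloop
endfacet
facet normal 0.415 -0.821 -0.392
outer loop
vertex 1.636 3.541 0.38
vertex 2.088 3.692 0.542
vertex 1.627 2.841 1.838
endloop
endfacet
facet normal 0.003 0.728 -0.686
outer loop
vertex 2.088 3.692 0.542
vertex 1.633 3.939 0.802
vertex 2.197 4.029 0.9
endloop
endfacet
facet normal 0.921 -0.381 0.078
outer loop
vertex 2.088 3.692 0.542
vertex 2.197 4.029 0.9
vertex 1.627 2.841 1.838
endloop
endfacet
facet normal -0.754 0.048 -0.655
outer loop
vertex 2.323 2.169 3.352
vertex 2.683 2.834 2.987
vertex 3.085 1.238 2.407
endloop
endfacet
facet normal -0.429 -0.792 0.434
outer loop
vertex 4.517 1.146 3.653
vertex 2.323 2.169 3.352
vertex 3.085 1.238 2.407
endloop
endfacet
facet normal -0.754 0.048 -0.655
outer loop
vertex 3.085 1.238 2.407
vertex 2.683 2.834 2.987
vertex 3.445 1.903 2.042
endloop
endfacet
facet normal 0.498 -0.609 -0.618
outer loop
vertex 3.445 1.903 2.042
vertex 4.517 1.146 3.653
vertex 3.085 1.238 2.407
endloop
endfacet
facet normal -0.498 0.609 0.618
outer loop
vertex 2.323 2.169 3.352
vertex 4.115 2.742 4.233
vertex 2.683 2.834 2.987
endloop
endfacet
facet normal -0.429 -0.792 0.434
outer loop
vertex 3.755 2.077 4.598
vertex 2.323 2.169 3.352
vertex 4.517 1.146 3.653
endloop
endfacet
facet normal -0.498 0.609 0.618
outer loop
vertex 3.755 2.077 4.598
vertex 4.115 2.742 4.233
vertex 2.323 2.169 3.352
endloop
endfacet
facet normal 0.429 0.792 -0.434
outer loop
vertex 2.683 2.834 2.987
vertex 4.115 2.742 4.233
vertex 3.445 1.903 2.042
endloop
endfacet
facet normal 0.498 -0.609 -0.618
outer loop
vertex 4.877 1.811 3.288
vertex 4.517 1.146 3.653
vertex 3.445 1.903 2.042
endloop
endfacet
facet normal 0.429 0.792 -0.434
outer loop
vertex 3.445 1.903 2.042
vertex 4.115 2.742 4.233
vertex 4.877 1.811 3.288
endloop
endfacet
facet normal 0.754 -0.048 0.655
outer loop
vertex 4.877 1.811 3.288
vertex 3.755 2.077 4.598
vertex 4.517 1.146 3.653
endloop
endfacet
facet normal 0.754 -0.048 0.655
outer loop
vertex 4.115 2.742 4.233
vertex 3.755 2.077 4.598
vertex 4.877 1.811 3.288
endloop
endfacet

endsolid


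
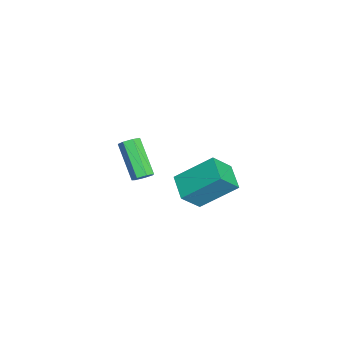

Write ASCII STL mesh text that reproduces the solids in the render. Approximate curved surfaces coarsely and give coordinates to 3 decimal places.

solid 
facet normal -0.929 -0.238 0.284
outer loop
vertex 1.18 -1.3 0.616
vertex 1.148 0.306 1.857
vertex 0.673 -0.529 -0.396
endloop
endfacet
facet normal 0.016 -0.791 -0.611
outer loop
vertex 1.852 -0.226 -0.757
vertex 1.18 -1.3 0.616
vertex 0.673 -0.529 -0.396
endloop
endfacet
facet normal -0.929 -0.238 0.284
outer loop
vertex 0.673 -0.529 -0.396
vertex 1.148 0.306 1.857
vertex 0.64 1.078 0.844
endloop
endfacet
facet normal -0.371 0.563 -0.739
outer loop
vertex 0.64 1.078 0.844
vertex 1.852 -0.226 -0.757
vertex 0.673 -0.529 -0.396
endloop
endfacet
facet normal 0.371 -0.563 0.738
outer loop
vertex 1.18 -1.3 0.616
vertex 2.327 0.609 1.496
vertex 1.148 0.306 1.857
endloop
endfacet
facet normal 0.016 -0.791 -0.611
outer loop
vertex 2.36 -0.998 0.256
vertex 1.18 -1.3 0.616
vertex 1.852 -0.226 -0.757
endloop
endfacet
facet normal 0.370 -0.563 0.739
outer loop
vertex 2.36 -0.998 0.256
vertex 2.327 0.609 1.496
vertex 1.18 -1.3 0.616
endloop
endfacet
facet normal -0.016 0.791 0.611
outer loop
vertex 1.148 0.306 1.857
vertex 2.327 0.609 1.496
vertex 0.64 1.078 0.844
endloop
endfacet
facet normal -0.370 0.564 -0.739
outer loop
vertex 1.82 1.38 0.484
vertex 1.852 -0.226 -0.757
vertex 0.64 1.078 0.844
endloop
endfacet
facet normal -0.016 0.791 0.611
outer loop
vertex 0.64 1.078 0.844
vertex 2.327 0.609 1.496
vertex 1.82 1.38 0.484
endloop
endfacet
facet normal 0.929 0.238 -0.284
outer loop
vertex 1.82 1.38 0.484
vertex 2.36 -0.998 0.256
vertex 1.852 -0.226 -0.757
endloop
endfacet
facet normal 0.929 0.238 -0.284
outer loop
vertex 2.327 0.609 1.496
vertex 2.36 -0.998 0.256
vertex 1.82 1.38 0.484
endloop
endfacet
facet normal 0.688 0.312 -0.655
outer loop
vertex -2.657 -2.917 -2.827
vertex -3.031 -2.654 -3.095
vertex -2.729 -2.483 -2.696
endloop
endfacet
facet normal 0.708 -0.094 0.700
outer loop
vertex -2.657 -2.917 -2.827
vertex -2.729 -2.483 -2.696
vertex -4.055 -3.549 -1.497
endloop
endfacet
facet normal 0.709 -0.096 0.699
outer loop
vertex -4.055 -3.549 -1.497
vertex -2.729 -2.483 -2.696
vertex -4.126 -3.114 -1.365
endloop
endfacet
facet normal -0.688 -0.311 0.655
outer loop
vertex -4.055 -3.549 -1.497
vertex -4.126 -3.114 -1.365
vertex -4.429 -3.286 -1.765
endloop
endfacet
facet normal 0.689 0.311 -0.655
outer loop
vertex -2.729 -2.483 -2.696
vertex -3.031 -2.654 -3.095
vertex -3.028 -2.177 -2.865
endloop
endfacet
facet normal 0.322 0.679 0.660
outer loop
vertex -2.729 -2.483 -2.696
vertex -3.028 -2.177 -2.865
vertex -4.126 -3.114 -1.365
endloop
endfacet
facet normal 0.322 0.679 0.660
outer loop
vertex -4.126 -3.114 -1.365
vertex -3.028 -2.177 -2.865
vertex -4.425 -2.808 -1.534
endloop
endfacet
facet normal -0.689 -0.311 0.655
outer loop
vertex -4.126 -3.114 -1.365
vertex -4.425 -2.808 -1.534
vertex -4.429 -3.286 -1.765
endloop
endfacet
facet normal 0.688 0.312 -0.655
outer loop
vertex -3.028 -2.177 -2.865
vertex -3.031 -2.654 -3.095
vertex -3.33 -2.231 -3.208
endloop
endfacet
facet normal -0.309 0.943 0.123
outer loop
vertex -3.028 -2.177 -2.865
vertex -3.33 -2.231 -3.208
vertex -4.425 -2.808 -1.534
endloop
endfacet
facet normal -0.309 0.943 0.123
outer loop
vertex -4.425 -2.808 -1.534
vertex -3.33 -2.231 -3.208
vertex -4.727 -2.862 -1.877
endloop
endfacet
facet normal -0.689 -0.311 0.655
outer loop
vertex -4.425 -2.808 -1.534
vertex -4.727 -2.862 -1.877
vertex -4.429 -3.286 -1.765
endloop
endfacet
facet normal 0.688 0.311 -0.655
outer loop
vertex -3.33 -2.231 -3.208
vertex -3.031 -2.654 -3.095
vertex -3.407 -2.604 -3.466
endloop
endfacet
facet normal -0.706 0.496 -0.506
outer loop
vertex -3.33 -2.231 -3.208
vertex -3.407 -2.604 -3.466
vertex -4.727 -2.862 -1.877
endloop
endfacet
facet normal -0.706 0.496 -0.506
outer loop
vertex -4.727 -2.862 -1.877
vertex -3.407 -2.604 -3.466
vertex -4.804 -3.235 -2.135
endloop
endfacet
facet normal -0.689 -0.311 0.655
outer loop
vertex -4.727 -2.862 -1.877
vertex -4.804 -3.235 -2.135
vertex -4.429 -3.286 -1.765
endloop
endfacet
facet normal 0.688 0.310 -0.656
outer loop
vertex -3.407 -2.604 -3.466
vertex -3.031 -2.654 -3.095
vertex -3.202 -3.015 -3.445
endloop
endfacet
facet normal -0.572 -0.324 -0.754
outer loop
vertex -3.407 -2.604 -3.466
vertex -3.202 -3.015 -3.445
vertex -4.804 -3.235 -2.135
endloop
endfacet
facet normal -0.572 -0.324 -0.754
outer loop
vertex -4.804 -3.235 -2.135
vertex -3.202 -3.015 -3.445
vertex -4.599 -3.646 -2.114
endloop
endfacet
facet normal -0.689 -0.310 0.655
outer loop
vertex -4.804 -3.235 -2.135
vertex -4.599 -3.646 -2.114
vertex -4.429 -3.286 -1.765
endloop
endfacet
facet normal 0.687 0.311 -0.656
outer loop
vertex -3.202 -3.015 -3.445
vertex -3.031 -2.654 -3.095
vertex -2.868 -3.154 -3.161
endloop
endfacet
facet normal -0.006 -0.901 -0.434
outer loop
vertex -3.202 -3.015 -3.445
vertex -2.868 -3.154 -3.161
vertex -4.599 -3.646 -2.114
endloop
endfacet
facet normal -0.007 -0.900 -0.435
outer loop
vertex -4.599 -3.646 -2.114
vertex -2.868 -3.154 -3.161
vertex -4.265 -3.786 -1.83
endloop
endfacet
facet normal -0.688 -0.311 0.656
outer loop
vertex -4.599 -3.646 -2.114
vertex -4.265 -3.786 -1.83
vertex -4.429 -3.286 -1.765
endloop
endfacet
facet normal 0.688 0.311 -0.655
outer loop
vertex -2.868 -3.154 -3.161
vertex -3.031 -2.654 -3.095
vertex -2.657 -2.917 -2.827
endloop
endfacet
facet normal 0.563 -0.799 0.211
outer loop
vertex -2.868 -3.154 -3.161
vertex -2.657 -2.917 -2.827
vertex -4.265 -3.786 -1.83
endloop
endfacet
facet normal 0.563 -0.798 0.213
outer loop
vertex -4.265 -3.786 -1.83
vertex -2.657 -2.917 -2.827
vertex -4.055 -3.549 -1.497
endloop
endfacet
facet normal -0.688 -0.311 0.655
outer loop
vertex -4.265 -3.786 -1.83
vertex -4.055 -3.549 -1.497
vertex -4.429 -3.286 -1.765
endloop
endfacet

endsolid


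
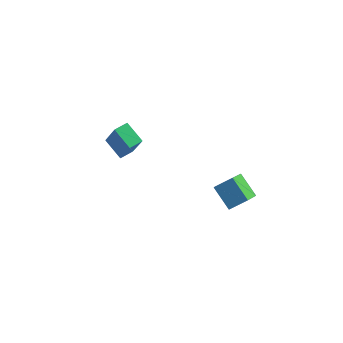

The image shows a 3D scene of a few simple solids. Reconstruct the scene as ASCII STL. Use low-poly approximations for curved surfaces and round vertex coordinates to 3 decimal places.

solid 
facet normal -0.695 -0.441 -0.568
outer loop
vertex 2.698 -1.251 3.323
vertex 2.625 0.093 2.369
vertex 3.788 -1.824 2.433
endloop
endfacet
facet normal 0.044 -0.815 0.578
outer loop
vertex 4.595 -1.313 3.091
vertex 2.698 -1.251 3.323
vertex 3.788 -1.824 2.433
endloop
endfacet
facet normal -0.695 -0.441 -0.568
outer loop
vertex 3.788 -1.824 2.433
vertex 2.625 0.093 2.369
vertex 3.716 -0.48 1.478
endloop
endfacet
facet normal 0.717 -0.378 -0.586
outer loop
vertex 3.716 -0.48 1.478
vertex 4.595 -1.313 3.091
vertex 3.788 -1.824 2.433
endloop
endfacet
facet normal -0.717 0.377 0.586
outer loop
vertex 2.698 -1.251 3.323
vertex 3.432 0.604 3.027
vertex 2.625 0.093 2.369
endloop
endfacet
facet normal 0.044 -0.815 0.578
outer loop
vertex 3.504 -0.74 3.982
vertex 2.698 -1.251 3.323
vertex 4.595 -1.313 3.091
endloop
endfacet
facet normal -0.718 0.377 0.585
outer loop
vertex 3.504 -0.74 3.982
vertex 3.432 0.604 3.027
vertex 2.698 -1.251 3.323
endloop
endfacet
facet normal -0.044 0.815 -0.578
outer loop
vertex 2.625 0.093 2.369
vertex 3.432 0.604 3.027
vertex 3.716 -0.48 1.478
endloop
endfacet
facet normal 0.718 -0.377 -0.586
outer loop
vertex 4.522 0.031 2.137
vertex 4.595 -1.313 3.091
vertex 3.716 -0.48 1.478
endloop
endfacet
facet normal -0.044 0.815 -0.578
outer loop
vertex 3.716 -0.48 1.478
vertex 3.432 0.604 3.027
vertex 4.522 0.031 2.137
endloop
endfacet
facet normal 0.695 0.441 0.568
outer loop
vertex 4.522 0.031 2.137
vertex 3.504 -0.74 3.982
vertex 4.595 -1.313 3.091
endloop
endfacet
facet normal 0.695 0.441 0.568
outer loop
vertex 3.432 0.604 3.027
vertex 3.504 -0.74 3.982
vertex 4.522 0.031 2.137
endloop
endfacet
facet normal -0.795 0.359 0.489
outer loop
vertex -3.208 -0.497 5.116
vertex -2.835 0.241 5.181
vertex -4.055 0.089 3.309
endloop
endfacet
facet normal -0.448 -0.890 -0.079
outer loop
vertex -2.965 -0.401 2.639
vertex -3.208 -0.497 5.116
vertex -4.055 0.089 3.309
endloop
endfacet
facet normal -0.795 0.358 0.489
outer loop
vertex -4.055 0.089 3.309
vertex -2.835 0.241 5.181
vertex -3.682 0.828 3.374
endloop
endfacet
facet normal -0.407 0.282 -0.869
outer loop
vertex -3.682 0.828 3.374
vertex -2.965 -0.401 2.639
vertex -4.055 0.089 3.309
endloop
endfacet
facet normal 0.407 -0.282 0.869
outer loop
vertex -3.208 -0.497 5.116
vertex -1.745 -0.249 4.511
vertex -2.835 0.241 5.181
endloop
endfacet
facet normal -0.449 -0.890 -0.079
outer loop
vertex -2.118 -0.988 4.446
vertex -3.208 -0.497 5.116
vertex -2.965 -0.401 2.639
endloop
endfacet
facet normal 0.407 -0.282 0.869
outer loop
vertex -2.118 -0.988 4.446
vertex -1.745 -0.249 4.511
vertex -3.208 -0.497 5.116
endloop
endfacet
facet normal 0.449 0.890 0.079
outer loop
vertex -2.835 0.241 5.181
vertex -1.745 -0.249 4.511
vertex -3.682 0.828 3.374
endloop
endfacet
facet normal -0.407 0.282 -0.869
outer loop
vertex -2.592 0.337 2.704
vertex -2.965 -0.401 2.639
vertex -3.682 0.828 3.374
endloop
endfacet
facet normal 0.449 0.890 0.078
outer loop
vertex -3.682 0.828 3.374
vertex -1.745 -0.249 4.511
vertex -2.592 0.337 2.704
endloop
endfacet
facet normal 0.795 -0.359 -0.489
outer loop
vertex -2.592 0.337 2.704
vertex -2.118 -0.988 4.446
vertex -2.965 -0.401 2.639
endloop
endfacet
facet normal 0.795 -0.358 -0.489
outer loop
vertex -1.745 -0.249 4.511
vertex -2.118 -0.988 4.446
vertex -2.592 0.337 2.704
endloop
endfacet

endsolid


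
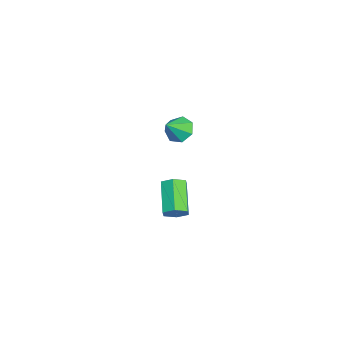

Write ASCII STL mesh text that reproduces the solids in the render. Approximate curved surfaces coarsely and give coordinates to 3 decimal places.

solid 
facet normal -0.642 0.404 -0.651
outer loop
vertex -2.515 -1.684 -1.296
vertex -3.174 -1.948 -0.81
vertex -2.743 -1.204 -0.773
endloop
endfacet
facet normal 0.929 0.363 0.072
outer loop
vertex -2.515 -1.684 -1.296
vertex -2.743 -1.204 -0.773
vertex -2.306 -2.492 0.07
endloop
endfacet
facet normal -0.641 0.404 -0.652
outer loop
vertex -2.743 -1.204 -0.773
vertex -3.174 -1.948 -0.81
vertex -3.296 -1.283 -0.278
endloop
endfacet
facet normal 0.491 0.588 0.643
outer loop
vertex -2.743 -1.204 -0.773
vertex -3.296 -1.283 -0.278
vertex -2.306 -2.492 0.07
endloop
endfacet
facet normal -0.643 0.403 -0.651
outer loop
vertex -3.296 -1.283 -0.278
vertex -3.174 -1.948 -0.81
vertex -3.756 -1.863 -0.183
endloop
endfacet
facet normal -0.075 0.219 0.973
outer loop
vertex -3.296 -1.283 -0.278
vertex -3.756 -1.863 -0.183
vertex -2.306 -2.492 0.07
endloop
endfacet
facet normal -0.643 0.404 -0.651
outer loop
vertex -3.756 -1.863 -0.183
vertex -3.174 -1.948 -0.81
vertex -3.778 -2.506 -0.56
endloop
endfacet
facet normal -0.344 -0.466 0.815
outer loop
vertex -3.756 -1.863 -0.183
vertex -3.778 -2.506 -0.56
vertex -2.306 -2.492 0.07
endloop
endfacet
facet normal -0.642 0.403 -0.652
outer loop
vertex -3.778 -2.506 -0.56
vertex -3.174 -1.948 -0.81
vertex -3.344 -2.729 -1.126
endloop
endfacet
facet normal -0.114 -0.951 0.287
outer loop
vertex -3.778 -2.506 -0.56
vertex -3.344 -2.729 -1.126
vertex -2.306 -2.492 0.07
endloop
endfacet
facet normal -0.642 0.404 -0.652
outer loop
vertex -3.344 -2.729 -1.126
vertex -3.174 -1.948 -0.81
vertex -2.782 -2.363 -1.453
endloop
endfacet
facet normal 0.444 -0.871 -0.212
outer loop
vertex -3.344 -2.729 -1.126
vertex -2.782 -2.363 -1.453
vertex -2.306 -2.492 0.07
endloop
endfacet
facet normal -0.642 0.403 -0.652
outer loop
vertex -2.782 -2.363 -1.453
vertex -3.174 -1.948 -0.81
vertex -2.515 -1.684 -1.296
endloop
endfacet
facet normal 0.908 -0.286 -0.308
outer loop
vertex -2.782 -2.363 -1.453
vertex -2.515 -1.684 -1.296
vertex -2.306 -2.492 0.07
endloop
endfacet
facet normal 0.792 0.186 -0.582
outer loop
vertex 4.477 -0.828 -1.274
vertex 4.072 -0.853 -1.833
vertex 4.172 -0.254 -1.506
endloop
endfacet
facet normal 0.421 0.523 0.741
outer loop
vertex 4.477 -0.828 -1.274
vertex 4.172 -0.254 -1.506
vertex 2.972 -1.181 -0.169
endloop
endfacet
facet normal 0.422 0.522 0.741
outer loop
vertex 2.972 -1.181 -0.169
vertex 4.172 -0.254 -1.506
vertex 2.667 -0.607 -0.4
endloop
endfacet
facet normal -0.792 -0.186 0.582
outer loop
vertex 2.972 -1.181 -0.169
vertex 2.667 -0.607 -0.4
vertex 2.568 -1.207 -0.727
endloop
endfacet
facet normal 0.791 0.186 -0.583
outer loop
vertex 4.172 -0.254 -1.506
vertex 4.072 -0.853 -1.833
vertex 3.767 -0.28 -2.064
endloop
endfacet
facet normal -0.172 0.982 0.079
outer loop
vertex 4.172 -0.254 -1.506
vertex 3.767 -0.28 -2.064
vertex 2.667 -0.607 -0.4
endloop
endfacet
facet normal -0.172 0.982 0.079
outer loop
vertex 2.667 -0.607 -0.4
vertex 3.767 -0.28 -2.064
vertex 2.263 -0.633 -0.959
endloop
endfacet
facet normal -0.792 -0.186 0.581
outer loop
vertex 2.667 -0.607 -0.4
vertex 2.263 -0.633 -0.959
vertex 2.568 -1.207 -0.727
endloop
endfacet
facet normal 0.792 0.187 -0.582
outer loop
vertex 3.767 -0.28 -2.064
vertex 4.072 -0.853 -1.833
vertex 3.668 -0.879 -2.391
endloop
endfacet
facet normal -0.593 0.459 -0.661
outer loop
vertex 3.767 -0.28 -2.064
vertex 3.668 -0.879 -2.391
vertex 2.263 -0.633 -0.959
endloop
endfacet
facet normal -0.593 0.460 -0.661
outer loop
vertex 2.263 -0.633 -0.959
vertex 3.668 -0.879 -2.391
vertex 2.163 -1.232 -1.286
endloop
endfacet
facet normal -0.792 -0.186 0.582
outer loop
vertex 2.263 -0.633 -0.959
vertex 2.163 -1.232 -1.286
vertex 2.568 -1.207 -0.727
endloop
endfacet
facet normal 0.792 0.186 -0.582
outer loop
vertex 3.668 -0.879 -2.391
vertex 4.072 -0.853 -1.833
vertex 3.973 -1.453 -2.16
endloop
endfacet
facet normal -0.422 -0.522 -0.741
outer loop
vertex 3.668 -0.879 -2.391
vertex 3.973 -1.453 -2.16
vertex 2.163 -1.232 -1.286
endloop
endfacet
facet normal -0.422 -0.523 -0.741
outer loop
vertex 2.163 -1.232 -1.286
vertex 3.973 -1.453 -2.16
vertex 2.468 -1.806 -1.054
endloop
endfacet
facet normal -0.792 -0.186 0.582
outer loop
vertex 2.163 -1.232 -1.286
vertex 2.468 -1.806 -1.054
vertex 2.568 -1.207 -0.727
endloop
endfacet
facet normal 0.792 0.186 -0.581
outer loop
vertex 3.973 -1.453 -2.16
vertex 4.072 -0.853 -1.833
vertex 4.377 -1.427 -1.601
endloop
endfacet
facet normal 0.172 -0.982 -0.079
outer loop
vertex 3.973 -1.453 -2.16
vertex 4.377 -1.427 -1.601
vertex 2.468 -1.806 -1.054
endloop
endfacet
facet normal 0.172 -0.982 -0.079
outer loop
vertex 2.468 -1.806 -1.054
vertex 4.377 -1.427 -1.601
vertex 2.873 -1.78 -0.496
endloop
endfacet
facet normal -0.791 -0.186 0.583
outer loop
vertex 2.468 -1.806 -1.054
vertex 2.873 -1.78 -0.496
vertex 2.568 -1.207 -0.727
endloop
endfacet
facet normal 0.792 0.186 -0.582
outer loop
vertex 4.377 -1.427 -1.601
vertex 4.072 -0.853 -1.833
vertex 4.477 -0.828 -1.274
endloop
endfacet
facet normal 0.593 -0.460 0.661
outer loop
vertex 4.377 -1.427 -1.601
vertex 4.477 -0.828 -1.274
vertex 2.873 -1.78 -0.496
endloop
endfacet
facet normal 0.593 -0.459 0.661
outer loop
vertex 2.873 -1.78 -0.496
vertex 4.477 -0.828 -1.274
vertex 2.972 -1.181 -0.169
endloop
endfacet
facet normal -0.792 -0.187 0.582
outer loop
vertex 2.873 -1.78 -0.496
vertex 2.972 -1.181 -0.169
vertex 2.568 -1.207 -0.727
endloop
endfacet

endsolid


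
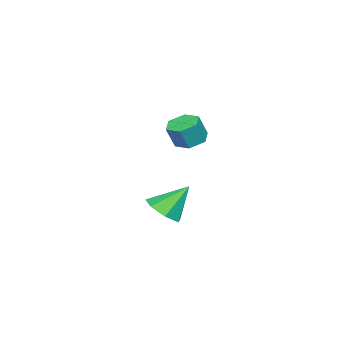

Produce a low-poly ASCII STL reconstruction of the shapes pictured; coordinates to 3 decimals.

solid 
facet normal 0.375 -0.512 -0.773
outer loop
vertex 3.544 -1.985 0.228
vertex 2.738 -1.771 -0.305
vertex 3.583 -1.261 -0.233
endloop
endfacet
facet normal 0.663 0.376 0.647
outer loop
vertex 3.544 -1.985 0.228
vertex 3.583 -1.261 -0.233
vertex 2.062 -0.849 1.085
endloop
endfacet
facet normal 0.375 -0.512 -0.773
outer loop
vertex 3.583 -1.261 -0.233
vertex 2.738 -1.771 -0.305
vertex 2.986 -0.921 -0.748
endloop
endfacet
facet normal 0.383 0.910 0.157
outer loop
vertex 3.583 -1.261 -0.233
vertex 2.986 -0.921 -0.748
vertex 2.062 -0.849 1.085
endloop
endfacet
facet normal 0.375 -0.512 -0.773
outer loop
vertex 2.986 -0.921 -0.748
vertex 2.738 -1.771 -0.305
vertex 2.202 -1.221 -0.93
endloop
endfacet
facet normal -0.311 0.930 -0.193
outer loop
vertex 2.986 -0.921 -0.748
vertex 2.202 -1.221 -0.93
vertex 2.062 -0.849 1.085
endloop
endfacet
facet normal 0.375 -0.512 -0.773
outer loop
vertex 2.202 -1.221 -0.93
vertex 2.738 -1.771 -0.305
vertex 1.821 -1.935 -0.642
endloop
endfacet
facet normal -0.896 0.422 -0.140
outer loop
vertex 2.202 -1.221 -0.93
vertex 1.821 -1.935 -0.642
vertex 2.062 -0.849 1.085
endloop
endfacet
facet normal 0.375 -0.513 -0.772
outer loop
vertex 1.821 -1.935 -0.642
vertex 2.738 -1.771 -0.305
vertex 2.13 -2.525 -0.1
endloop
endfacet
facet normal -0.932 -0.234 0.277
outer loop
vertex 1.821 -1.935 -0.642
vertex 2.13 -2.525 -0.1
vertex 2.062 -0.849 1.085
endloop
endfacet
facet normal 0.375 -0.512 -0.773
outer loop
vertex 2.13 -2.525 -0.1
vertex 2.738 -1.771 -0.305
vertex 2.897 -2.548 0.287
endloop
endfacet
facet normal -0.392 -0.542 0.744
outer loop
vertex 2.13 -2.525 -0.1
vertex 2.897 -2.548 0.287
vertex 2.062 -0.849 1.085
endloop
endfacet
facet normal 0.375 -0.512 -0.773
outer loop
vertex 2.897 -2.548 0.287
vertex 2.738 -1.771 -0.305
vertex 3.544 -1.985 0.228
endloop
endfacet
facet normal 0.318 -0.270 0.909
outer loop
vertex 2.897 -2.548 0.287
vertex 3.544 -1.985 0.228
vertex 2.062 -0.849 1.085
endloop
endfacet
facet normal -0.369 0.184 -0.911
outer loop
vertex -2.62 -3.814 1.48
vertex -3.166 -3.242 1.817
vertex -2.388 -2.989 1.553
endloop
endfacet
facet normal 0.889 -0.214 -0.404
outer loop
vertex -2.62 -3.814 1.48
vertex -2.388 -2.989 1.553
vertex -2.147 -4.05 2.646
endloop
endfacet
facet normal 0.889 -0.214 -0.404
outer loop
vertex -2.147 -4.05 2.646
vertex -2.388 -2.989 1.553
vertex -1.915 -3.225 2.719
endloop
endfacet
facet normal 0.369 -0.184 0.911
outer loop
vertex -2.147 -4.05 2.646
vertex -1.915 -3.225 2.719
vertex -2.694 -3.478 2.983
endloop
endfacet
facet normal -0.369 0.184 -0.911
outer loop
vertex -2.388 -2.989 1.553
vertex -3.166 -3.242 1.817
vertex -2.935 -2.417 1.89
endloop
endfacet
facet normal 0.678 0.724 -0.128
outer loop
vertex -2.388 -2.989 1.553
vertex -2.935 -2.417 1.89
vertex -1.915 -3.225 2.719
endloop
endfacet
facet normal 0.678 0.724 -0.128
outer loop
vertex -1.915 -3.225 2.719
vertex -2.935 -2.417 1.89
vertex -2.462 -2.653 3.056
endloop
endfacet
facet normal 0.369 -0.184 0.911
outer loop
vertex -1.915 -3.225 2.719
vertex -2.462 -2.653 3.056
vertex -2.694 -3.478 2.983
endloop
endfacet
facet normal -0.369 0.184 -0.911
outer loop
vertex -2.935 -2.417 1.89
vertex -3.166 -3.242 1.817
vertex -3.713 -2.67 2.154
endloop
endfacet
facet normal -0.211 0.938 0.276
outer loop
vertex -2.935 -2.417 1.89
vertex -3.713 -2.67 2.154
vertex -2.462 -2.653 3.056
endloop
endfacet
facet normal -0.211 0.938 0.276
outer loop
vertex -2.462 -2.653 3.056
vertex -3.713 -2.67 2.154
vertex -3.24 -2.906 3.32
endloop
endfacet
facet normal 0.369 -0.184 0.911
outer loop
vertex -2.462 -2.653 3.056
vertex -3.24 -2.906 3.32
vertex -2.694 -3.478 2.983
endloop
endfacet
facet normal -0.369 0.184 -0.911
outer loop
vertex -3.713 -2.67 2.154
vertex -3.166 -3.242 1.817
vertex -3.945 -3.495 2.081
endloop
endfacet
facet normal -0.889 0.214 0.404
outer loop
vertex -3.713 -2.67 2.154
vertex -3.945 -3.495 2.081
vertex -3.24 -2.906 3.32
endloop
endfacet
facet normal -0.889 0.214 0.404
outer loop
vertex -3.24 -2.906 3.32
vertex -3.945 -3.495 2.081
vertex -3.472 -3.731 3.247
endloop
endfacet
facet normal 0.369 -0.184 0.911
outer loop
vertex -3.24 -2.906 3.32
vertex -3.472 -3.731 3.247
vertex -2.694 -3.478 2.983
endloop
endfacet
facet normal -0.369 0.184 -0.911
outer loop
vertex -3.945 -3.495 2.081
vertex -3.166 -3.242 1.817
vertex -3.398 -4.067 1.744
endloop
endfacet
facet normal -0.678 -0.724 0.128
outer loop
vertex -3.945 -3.495 2.081
vertex -3.398 -4.067 1.744
vertex -3.472 -3.731 3.247
endloop
endfacet
facet normal -0.678 -0.724 0.128
outer loop
vertex -3.472 -3.731 3.247
vertex -3.398 -4.067 1.744
vertex -2.925 -4.303 2.91
endloop
endfacet
facet normal 0.369 -0.184 0.911
outer loop
vertex -3.472 -3.731 3.247
vertex -2.925 -4.303 2.91
vertex -2.694 -3.478 2.983
endloop
endfacet
facet normal -0.369 0.184 -0.911
outer loop
vertex -3.398 -4.067 1.744
vertex -3.166 -3.242 1.817
vertex -2.62 -3.814 1.48
endloop
endfacet
facet normal 0.211 -0.938 -0.276
outer loop
vertex -3.398 -4.067 1.744
vertex -2.62 -3.814 1.48
vertex -2.925 -4.303 2.91
endloop
endfacet
facet normal 0.211 -0.938 -0.276
outer loop
vertex -2.925 -4.303 2.91
vertex -2.62 -3.814 1.48
vertex -2.147 -4.05 2.646
endloop
endfacet
facet normal 0.369 -0.184 0.911
outer loop
vertex -2.925 -4.303 2.91
vertex -2.147 -4.05 2.646
vertex -2.694 -3.478 2.983
endloop
endfacet

endsolid
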